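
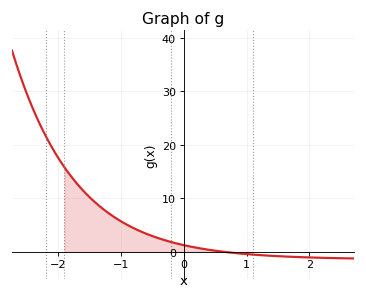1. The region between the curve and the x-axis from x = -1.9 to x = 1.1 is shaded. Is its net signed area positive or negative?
positive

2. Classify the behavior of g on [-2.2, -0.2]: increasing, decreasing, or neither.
decreasing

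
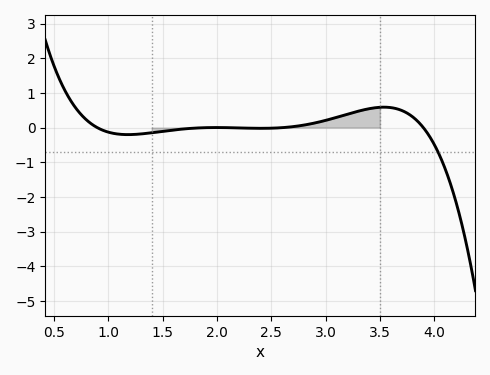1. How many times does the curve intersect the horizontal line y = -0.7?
1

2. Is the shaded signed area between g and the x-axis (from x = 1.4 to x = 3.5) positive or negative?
positive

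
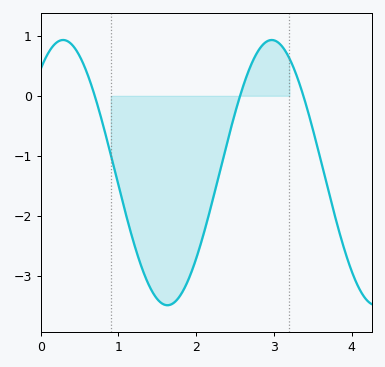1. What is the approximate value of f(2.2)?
-1.8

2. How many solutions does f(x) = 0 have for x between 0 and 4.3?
3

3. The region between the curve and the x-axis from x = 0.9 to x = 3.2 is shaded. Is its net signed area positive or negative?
negative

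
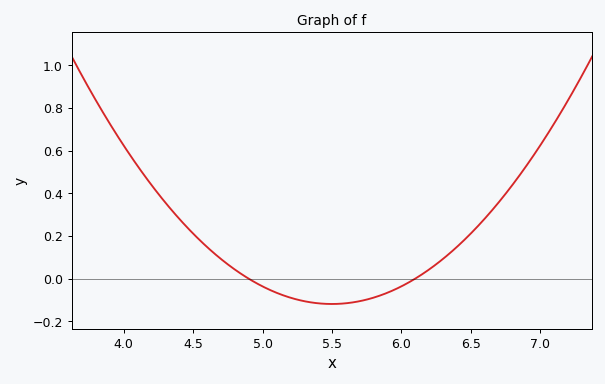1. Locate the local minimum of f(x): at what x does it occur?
5.5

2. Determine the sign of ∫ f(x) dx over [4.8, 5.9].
negative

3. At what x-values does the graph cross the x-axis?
4.9, 6.1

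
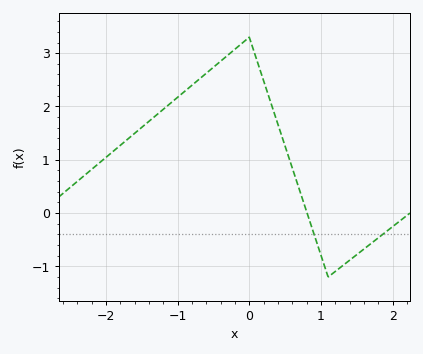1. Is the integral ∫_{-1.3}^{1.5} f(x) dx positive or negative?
positive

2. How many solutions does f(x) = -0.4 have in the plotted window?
2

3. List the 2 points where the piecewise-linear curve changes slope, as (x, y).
(0, 3.3); (1.1, -1.2)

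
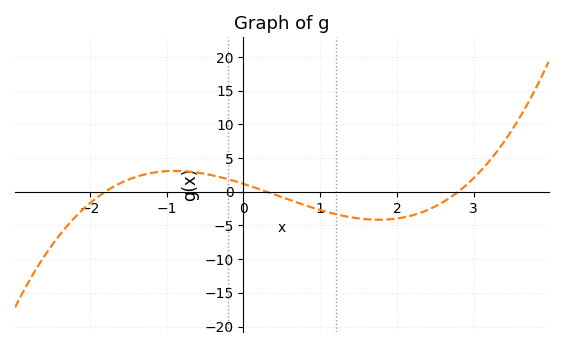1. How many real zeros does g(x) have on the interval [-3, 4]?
3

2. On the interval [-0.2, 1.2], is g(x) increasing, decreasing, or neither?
decreasing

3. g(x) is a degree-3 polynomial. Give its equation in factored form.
y = 0.77(x + 1.8)(x - 0.3)(x - 2.8)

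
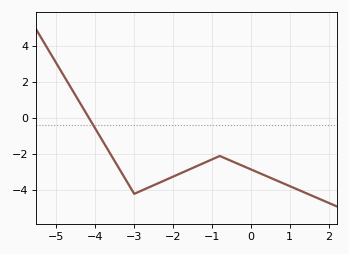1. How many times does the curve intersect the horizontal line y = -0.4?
1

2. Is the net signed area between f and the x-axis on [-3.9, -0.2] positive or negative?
negative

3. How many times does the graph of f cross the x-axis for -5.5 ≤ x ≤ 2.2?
1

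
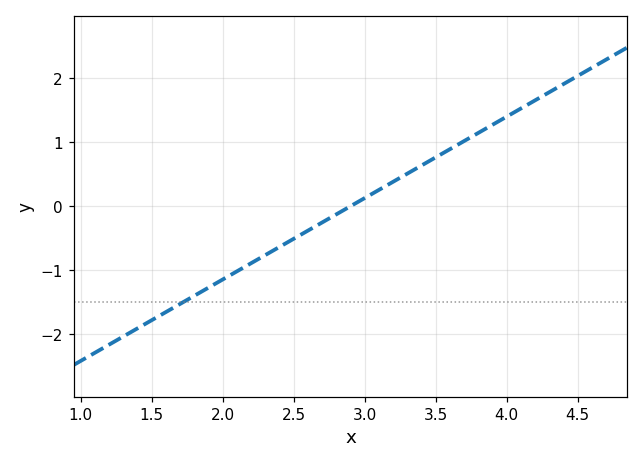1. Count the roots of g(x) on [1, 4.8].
1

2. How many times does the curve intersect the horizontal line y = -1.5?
1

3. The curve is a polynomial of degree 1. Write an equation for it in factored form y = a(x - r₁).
y = 1.27(x - 2.9)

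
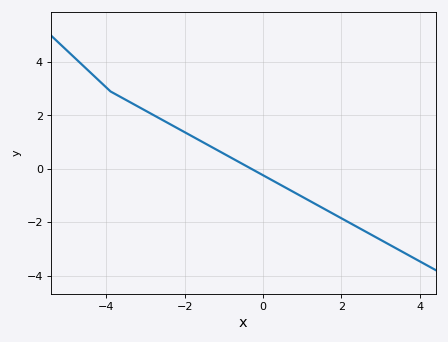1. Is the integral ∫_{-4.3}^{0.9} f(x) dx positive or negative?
positive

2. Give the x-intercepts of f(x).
-0.3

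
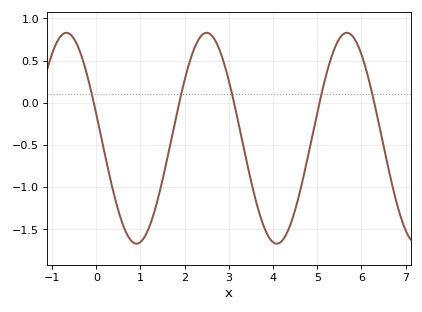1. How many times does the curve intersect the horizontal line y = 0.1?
5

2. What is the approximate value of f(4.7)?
-0.849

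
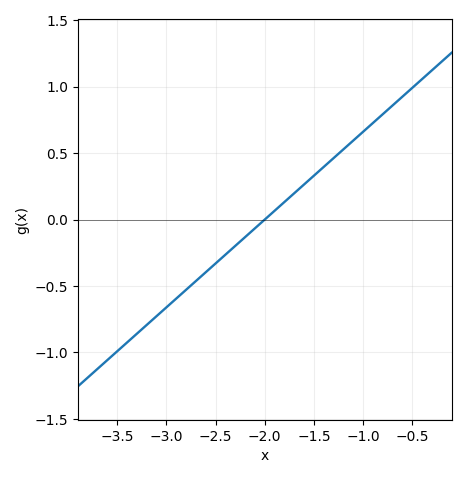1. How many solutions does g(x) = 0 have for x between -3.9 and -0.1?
1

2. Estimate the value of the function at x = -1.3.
0.45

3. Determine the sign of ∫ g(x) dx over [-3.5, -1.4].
negative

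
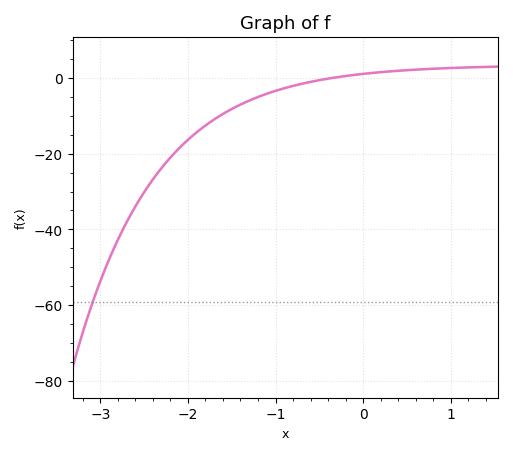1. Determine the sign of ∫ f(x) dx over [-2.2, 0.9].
negative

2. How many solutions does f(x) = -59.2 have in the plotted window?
1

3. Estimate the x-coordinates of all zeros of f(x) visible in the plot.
-0.369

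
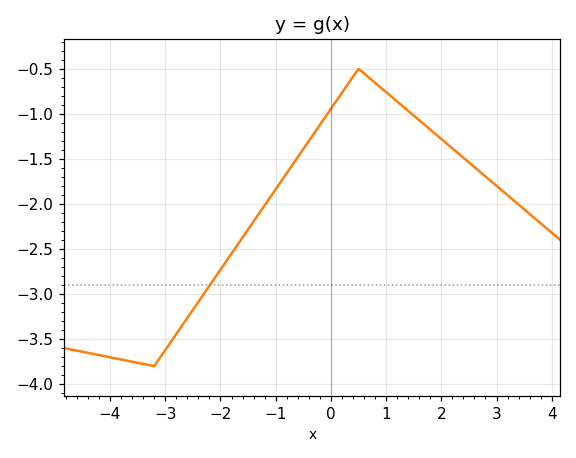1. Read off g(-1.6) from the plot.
-2.35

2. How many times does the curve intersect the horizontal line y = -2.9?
1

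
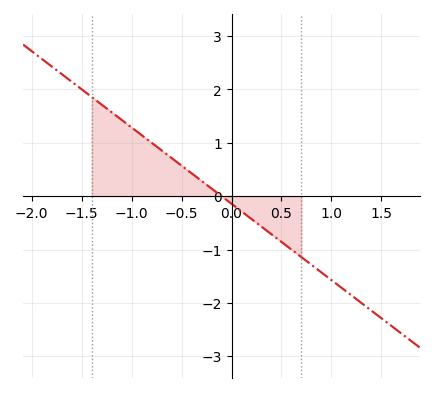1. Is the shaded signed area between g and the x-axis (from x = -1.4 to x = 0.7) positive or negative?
positive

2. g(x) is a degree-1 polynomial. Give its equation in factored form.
y = -1.43(x + 0.1)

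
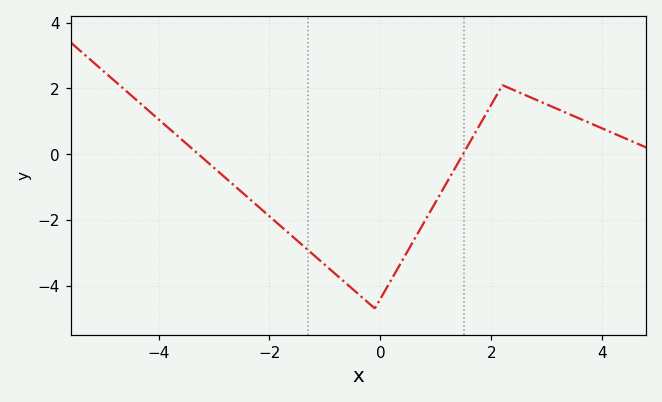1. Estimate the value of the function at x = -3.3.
0.026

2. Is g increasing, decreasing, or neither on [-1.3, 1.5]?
neither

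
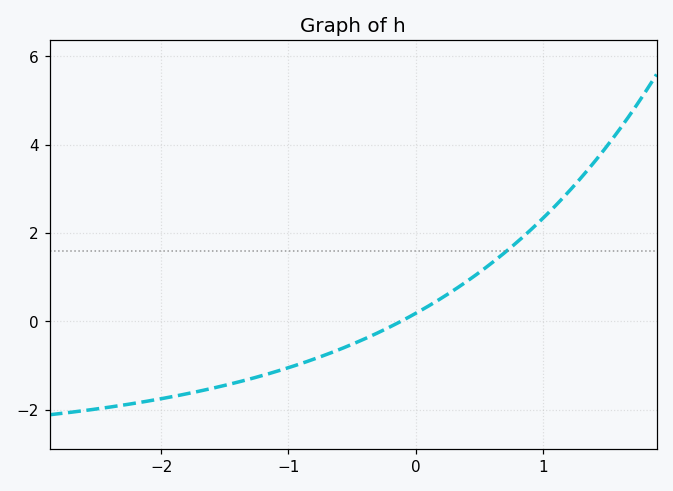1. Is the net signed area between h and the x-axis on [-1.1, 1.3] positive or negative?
positive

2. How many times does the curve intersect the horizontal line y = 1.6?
1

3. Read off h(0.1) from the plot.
0.4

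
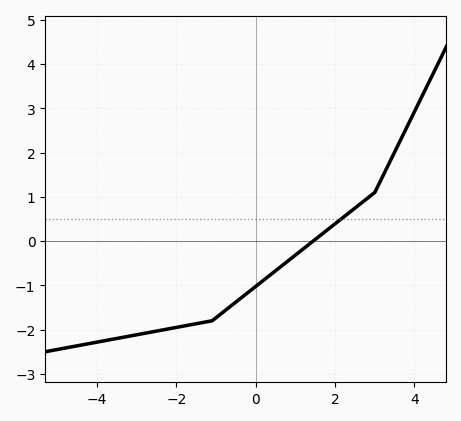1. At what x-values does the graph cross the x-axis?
1.4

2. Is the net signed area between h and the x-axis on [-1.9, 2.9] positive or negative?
negative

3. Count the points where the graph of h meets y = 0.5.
1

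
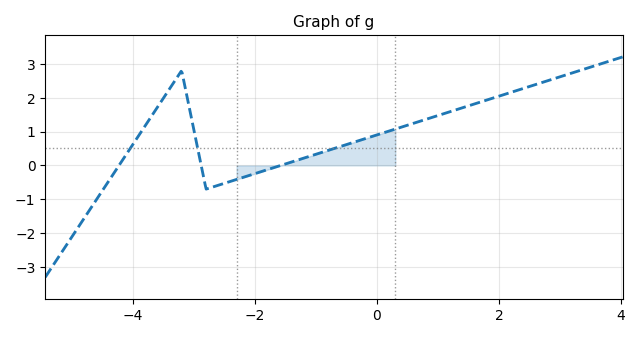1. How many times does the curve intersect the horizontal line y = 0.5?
3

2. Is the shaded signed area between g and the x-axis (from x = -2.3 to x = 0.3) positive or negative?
positive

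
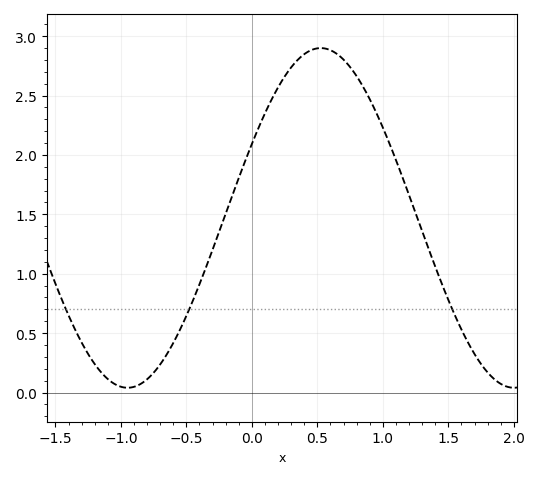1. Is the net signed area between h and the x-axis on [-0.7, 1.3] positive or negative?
positive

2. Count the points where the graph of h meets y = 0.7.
3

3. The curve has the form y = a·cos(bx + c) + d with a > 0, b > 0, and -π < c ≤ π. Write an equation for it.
y = 1.43cos(2.13x - 1.12) + 1.47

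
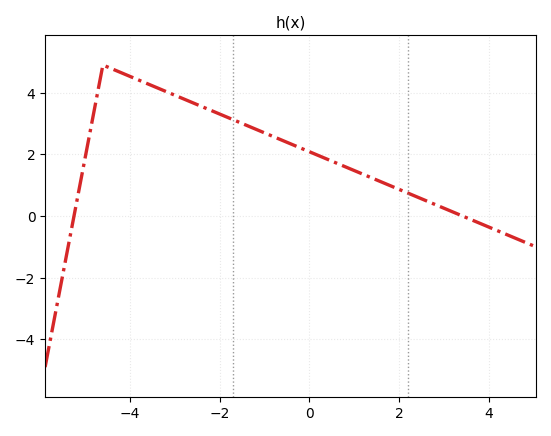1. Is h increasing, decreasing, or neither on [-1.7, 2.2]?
decreasing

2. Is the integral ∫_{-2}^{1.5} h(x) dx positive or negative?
positive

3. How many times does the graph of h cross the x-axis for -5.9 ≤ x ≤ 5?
2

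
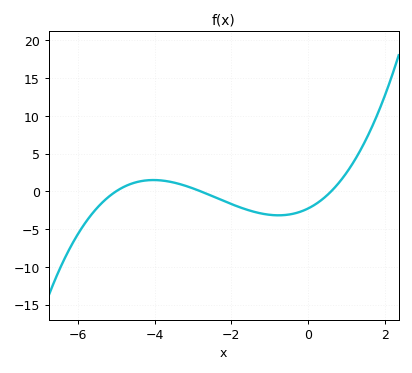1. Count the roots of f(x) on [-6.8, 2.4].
3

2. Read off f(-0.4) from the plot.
-2.98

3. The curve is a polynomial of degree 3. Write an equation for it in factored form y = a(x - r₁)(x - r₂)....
y = 0.27(x + 5)(x + 2.8)(x - 0.6)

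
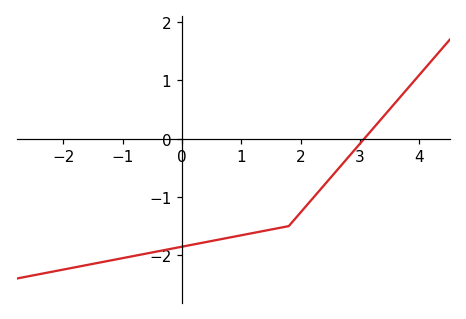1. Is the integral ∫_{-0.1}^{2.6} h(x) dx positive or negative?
negative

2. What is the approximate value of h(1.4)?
-1.58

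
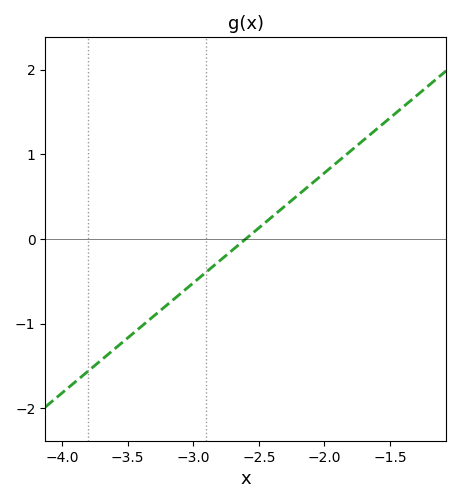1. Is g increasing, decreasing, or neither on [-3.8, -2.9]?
increasing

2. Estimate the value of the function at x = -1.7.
1.17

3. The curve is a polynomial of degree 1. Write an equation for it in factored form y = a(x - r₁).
y = 1.3(x + 2.6)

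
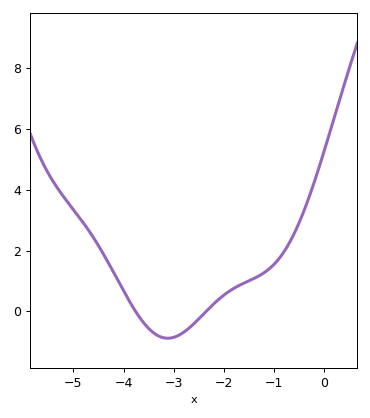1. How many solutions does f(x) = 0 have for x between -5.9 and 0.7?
2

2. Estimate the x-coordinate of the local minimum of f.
-3.1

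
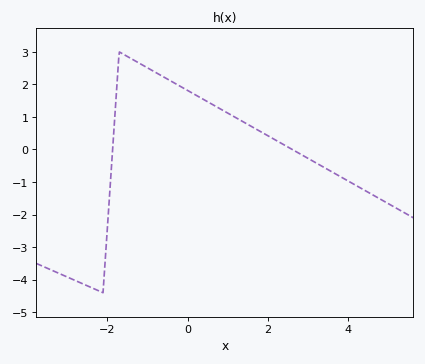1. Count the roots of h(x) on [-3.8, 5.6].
2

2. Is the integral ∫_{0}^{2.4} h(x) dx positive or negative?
positive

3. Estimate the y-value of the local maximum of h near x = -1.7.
3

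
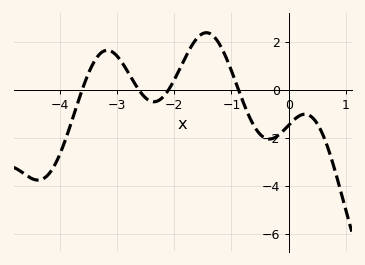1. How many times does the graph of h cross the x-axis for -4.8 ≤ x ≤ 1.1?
4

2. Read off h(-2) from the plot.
0.4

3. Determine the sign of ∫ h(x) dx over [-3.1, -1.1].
positive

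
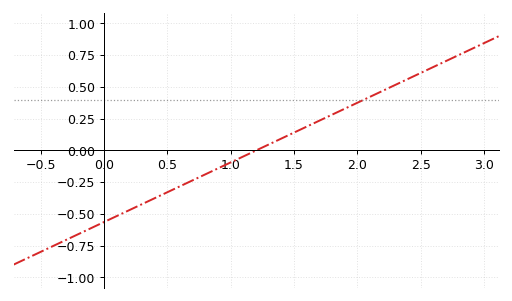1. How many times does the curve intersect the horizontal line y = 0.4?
1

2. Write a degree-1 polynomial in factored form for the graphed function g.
y = 0.47(x - 1.2)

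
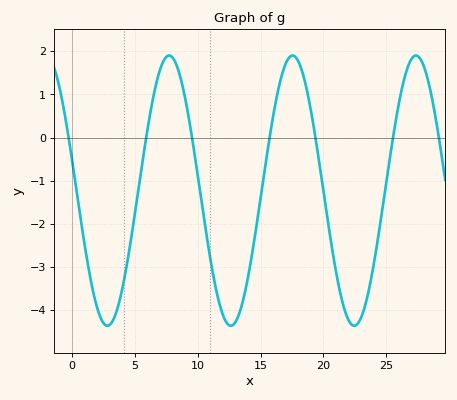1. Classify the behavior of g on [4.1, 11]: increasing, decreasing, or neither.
neither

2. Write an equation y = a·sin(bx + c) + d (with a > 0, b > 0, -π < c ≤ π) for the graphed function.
y = 3.13sin(0.64x + 2.91) - 1.23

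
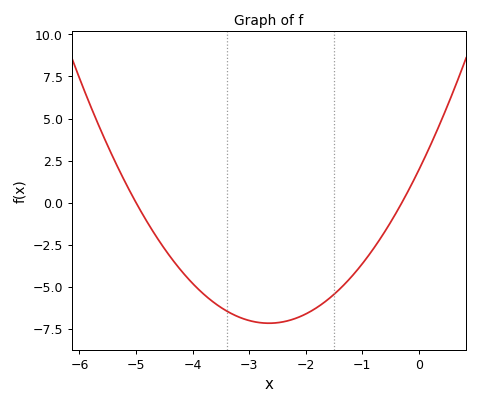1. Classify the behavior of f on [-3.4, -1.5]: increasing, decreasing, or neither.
neither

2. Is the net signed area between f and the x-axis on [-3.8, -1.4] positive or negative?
negative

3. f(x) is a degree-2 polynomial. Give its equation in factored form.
y = 1.3(x + 5)(x + 0.3)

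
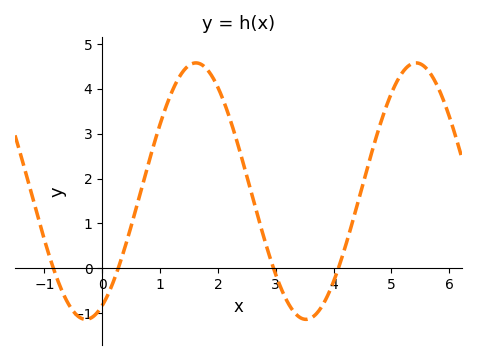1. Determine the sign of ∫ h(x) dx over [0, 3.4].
positive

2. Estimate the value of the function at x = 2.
4.03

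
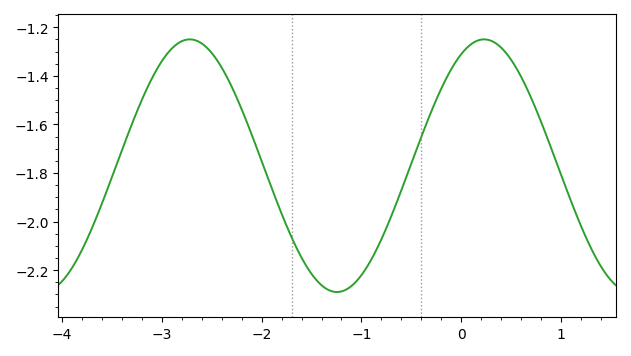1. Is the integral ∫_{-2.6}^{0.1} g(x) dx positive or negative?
negative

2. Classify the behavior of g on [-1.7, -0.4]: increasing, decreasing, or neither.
neither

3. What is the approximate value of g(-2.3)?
-1.44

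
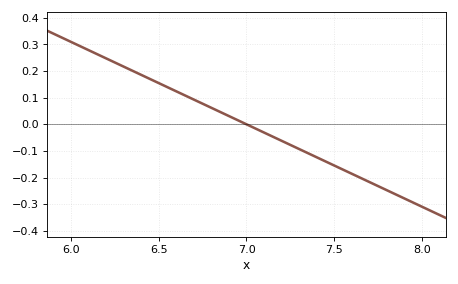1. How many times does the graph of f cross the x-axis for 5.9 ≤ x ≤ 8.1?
1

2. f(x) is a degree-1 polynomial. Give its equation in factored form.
y = -0.31(x - 7)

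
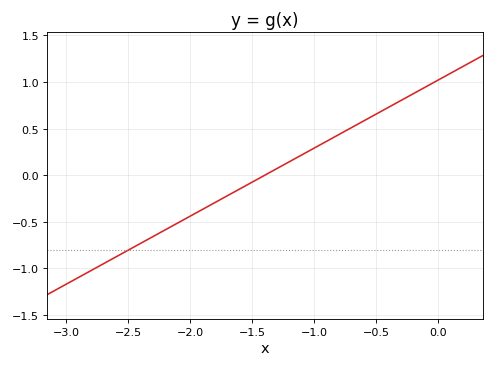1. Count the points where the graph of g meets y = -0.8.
1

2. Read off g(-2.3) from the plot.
-0.657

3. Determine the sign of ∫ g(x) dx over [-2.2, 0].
positive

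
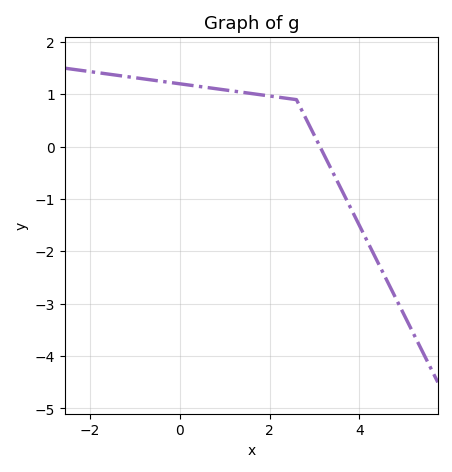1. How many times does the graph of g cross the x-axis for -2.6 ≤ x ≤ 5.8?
1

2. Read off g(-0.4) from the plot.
1.2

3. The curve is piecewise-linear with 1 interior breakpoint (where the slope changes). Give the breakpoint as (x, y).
(2.6, 0.9)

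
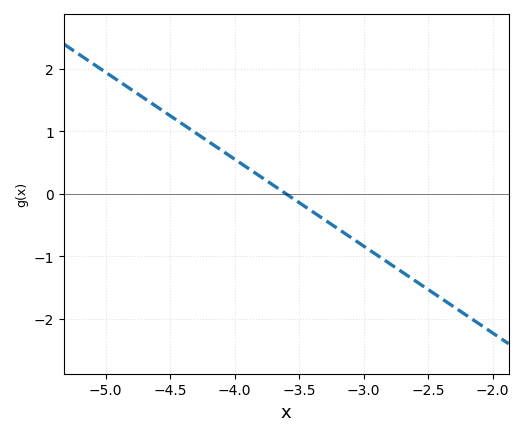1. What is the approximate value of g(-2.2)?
-1.9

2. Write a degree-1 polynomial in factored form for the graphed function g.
y = -1.39(x + 3.6)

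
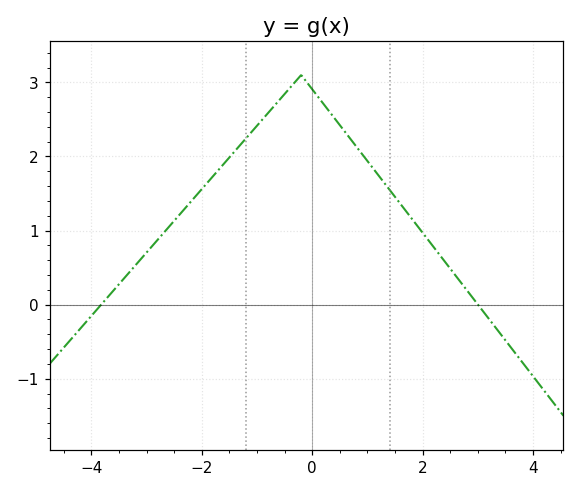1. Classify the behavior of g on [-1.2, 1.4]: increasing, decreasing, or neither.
neither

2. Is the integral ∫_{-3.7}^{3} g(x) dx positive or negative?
positive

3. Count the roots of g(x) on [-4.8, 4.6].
2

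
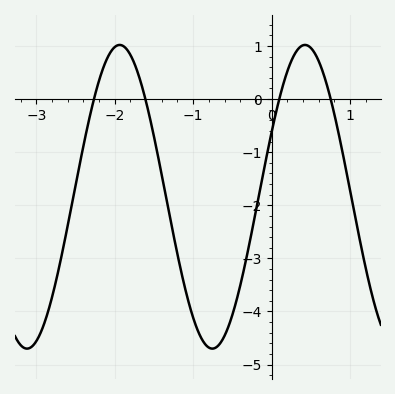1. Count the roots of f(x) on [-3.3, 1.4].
4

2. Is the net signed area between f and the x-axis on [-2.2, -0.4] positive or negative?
negative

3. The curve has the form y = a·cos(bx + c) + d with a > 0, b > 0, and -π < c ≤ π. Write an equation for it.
y = 2.86cos(2.7x - 1.1) - 1.84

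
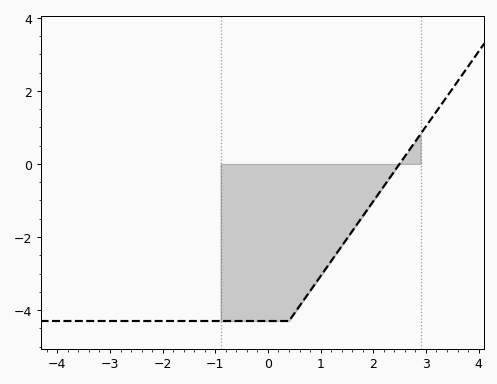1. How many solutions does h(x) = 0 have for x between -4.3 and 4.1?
1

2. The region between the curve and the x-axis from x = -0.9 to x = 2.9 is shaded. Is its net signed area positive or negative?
negative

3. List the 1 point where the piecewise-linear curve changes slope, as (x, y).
(0.4, -4.3)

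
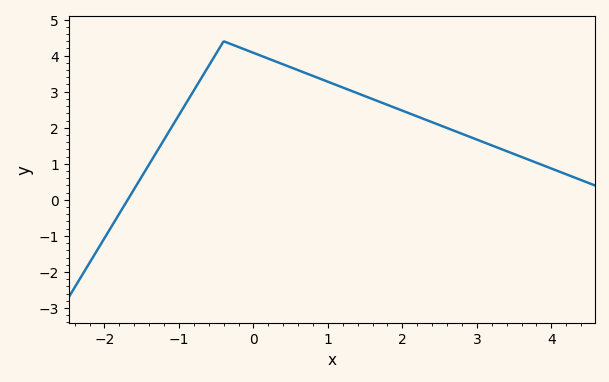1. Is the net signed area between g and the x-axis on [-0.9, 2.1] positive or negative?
positive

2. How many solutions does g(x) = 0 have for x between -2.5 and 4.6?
1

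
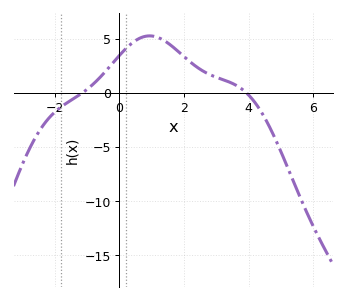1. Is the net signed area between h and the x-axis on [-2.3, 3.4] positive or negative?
positive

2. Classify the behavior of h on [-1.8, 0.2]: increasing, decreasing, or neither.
increasing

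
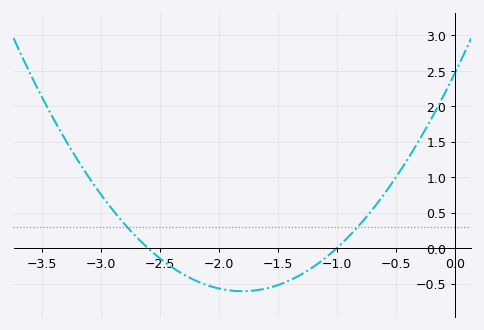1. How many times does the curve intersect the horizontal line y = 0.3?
2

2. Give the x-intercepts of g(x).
-2.6, -1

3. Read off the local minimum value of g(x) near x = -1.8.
-0.6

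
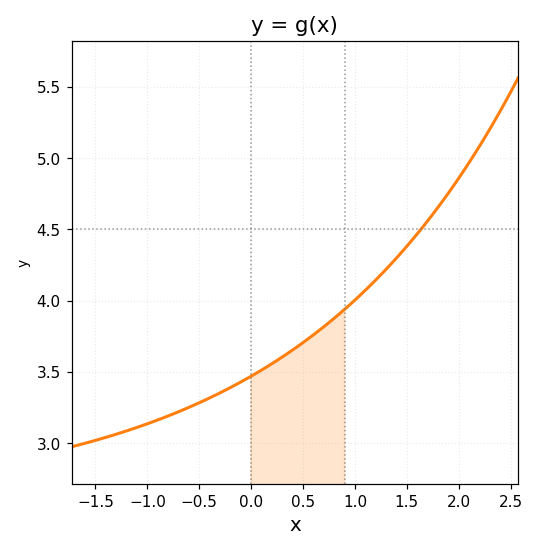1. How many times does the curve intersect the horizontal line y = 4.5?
1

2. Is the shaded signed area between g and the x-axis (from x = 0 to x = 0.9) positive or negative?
positive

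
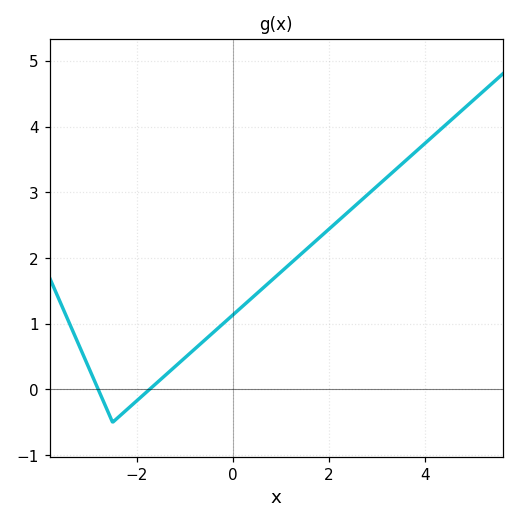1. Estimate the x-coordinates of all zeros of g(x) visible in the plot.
-2.8, -1.8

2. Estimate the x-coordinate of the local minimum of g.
-2.6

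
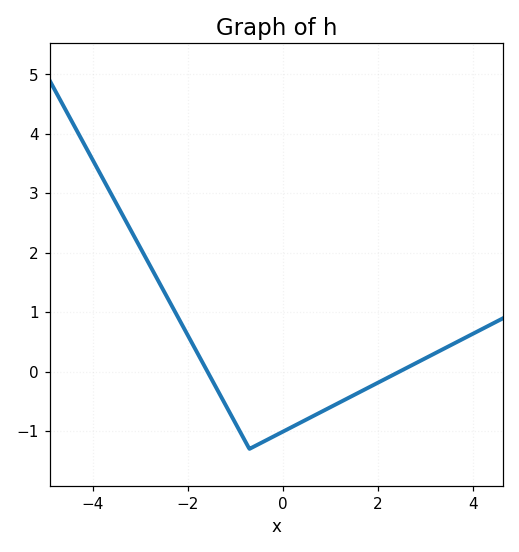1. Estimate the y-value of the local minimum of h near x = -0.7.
-1.3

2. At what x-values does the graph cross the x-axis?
-1.6, 2.4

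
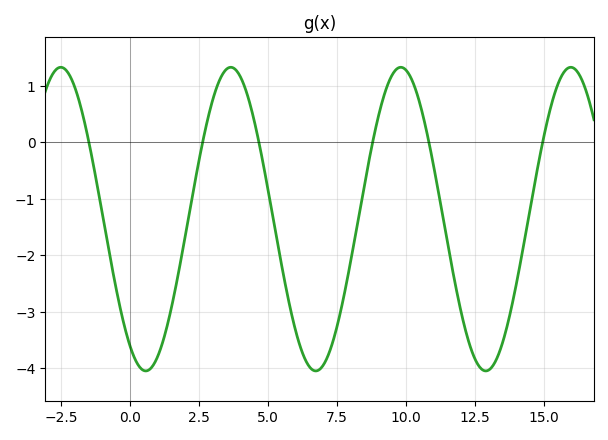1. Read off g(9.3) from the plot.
0.964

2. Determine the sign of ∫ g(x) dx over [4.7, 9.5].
negative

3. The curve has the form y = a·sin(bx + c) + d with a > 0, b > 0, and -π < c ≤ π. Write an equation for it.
y = 2.69sin(1.02x - 2.16) - 1.36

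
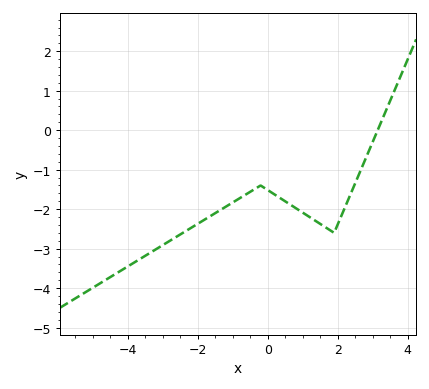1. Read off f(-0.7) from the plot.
-1.7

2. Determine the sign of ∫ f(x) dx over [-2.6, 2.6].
negative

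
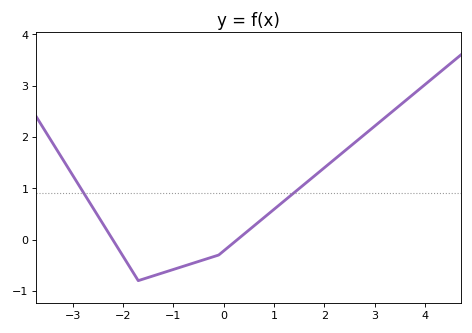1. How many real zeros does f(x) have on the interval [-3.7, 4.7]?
2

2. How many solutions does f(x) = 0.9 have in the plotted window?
2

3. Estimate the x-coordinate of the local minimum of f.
-1.7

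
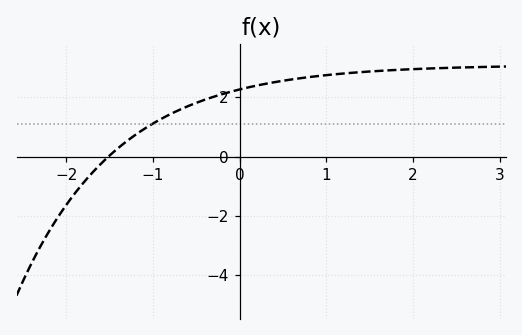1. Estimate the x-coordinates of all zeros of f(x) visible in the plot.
-1.51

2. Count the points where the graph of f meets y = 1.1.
1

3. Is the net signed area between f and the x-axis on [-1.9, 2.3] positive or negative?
positive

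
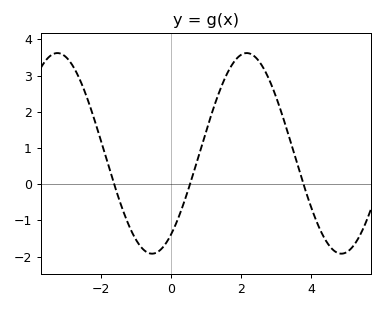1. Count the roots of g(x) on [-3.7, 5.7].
3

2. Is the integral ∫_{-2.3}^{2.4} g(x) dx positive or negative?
positive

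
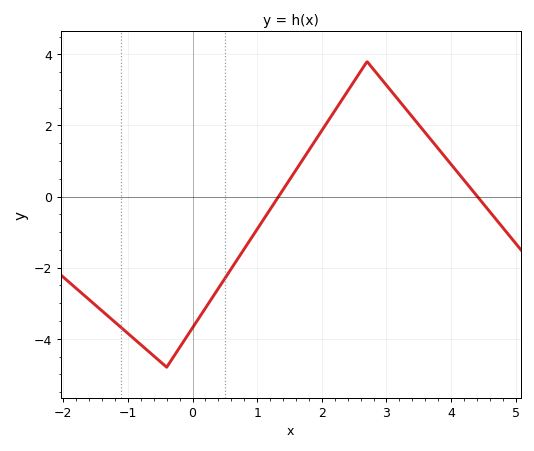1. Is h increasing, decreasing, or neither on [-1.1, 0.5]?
neither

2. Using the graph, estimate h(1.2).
-0.361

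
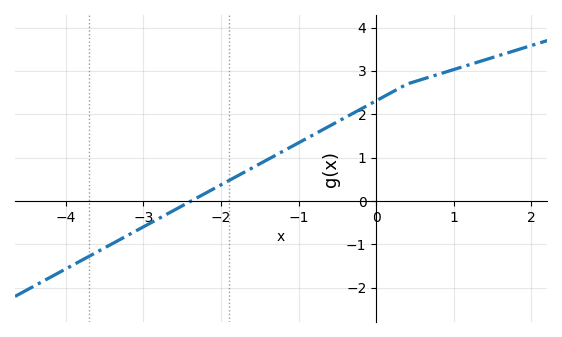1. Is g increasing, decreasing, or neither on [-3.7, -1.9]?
increasing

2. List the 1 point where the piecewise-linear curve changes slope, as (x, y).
(0.4, 2.7)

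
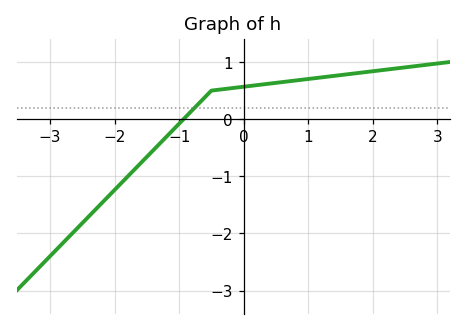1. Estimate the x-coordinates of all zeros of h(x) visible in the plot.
-0.931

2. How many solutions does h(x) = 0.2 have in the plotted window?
1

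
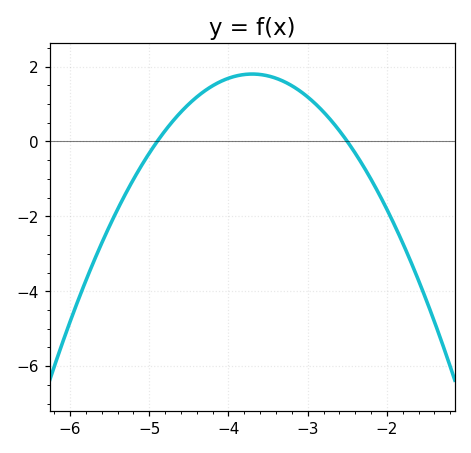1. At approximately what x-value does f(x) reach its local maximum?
-3.7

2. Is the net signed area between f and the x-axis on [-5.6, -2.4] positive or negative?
positive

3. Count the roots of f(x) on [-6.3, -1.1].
2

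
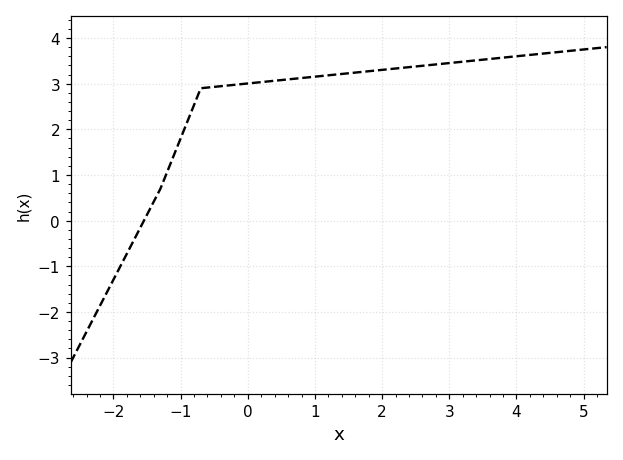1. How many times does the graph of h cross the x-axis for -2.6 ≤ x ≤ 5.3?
1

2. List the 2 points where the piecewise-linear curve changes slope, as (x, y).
(-1.3, 0.7); (-0.7, 2.9)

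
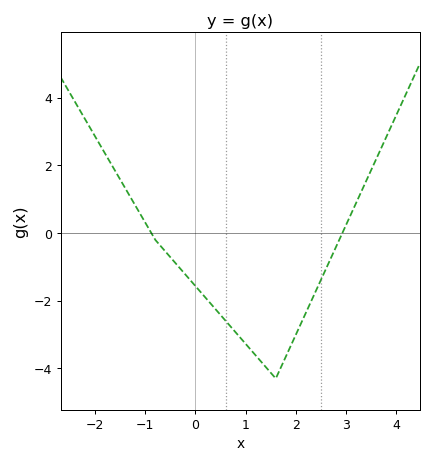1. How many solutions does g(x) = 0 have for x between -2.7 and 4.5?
2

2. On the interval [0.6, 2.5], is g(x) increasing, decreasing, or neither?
neither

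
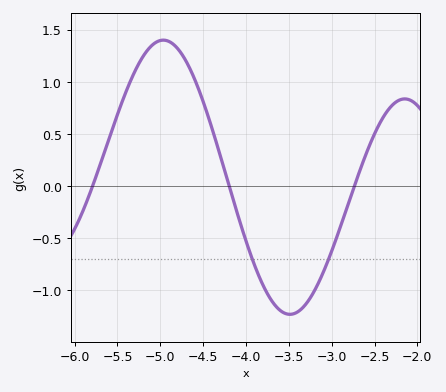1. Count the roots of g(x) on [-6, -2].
3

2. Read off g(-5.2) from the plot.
1.25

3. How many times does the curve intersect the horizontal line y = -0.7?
2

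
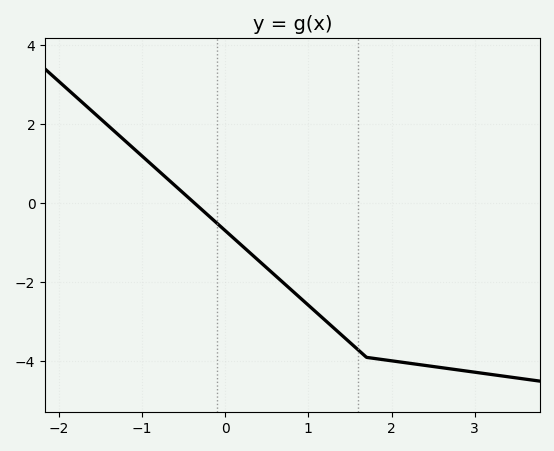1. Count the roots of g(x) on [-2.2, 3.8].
1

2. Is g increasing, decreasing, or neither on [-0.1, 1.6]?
decreasing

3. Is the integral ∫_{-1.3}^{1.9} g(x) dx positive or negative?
negative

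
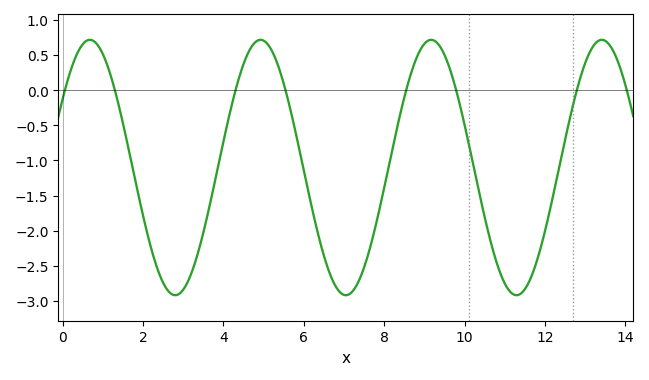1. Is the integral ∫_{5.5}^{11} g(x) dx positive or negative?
negative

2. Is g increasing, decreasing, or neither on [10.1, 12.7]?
neither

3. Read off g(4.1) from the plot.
-0.469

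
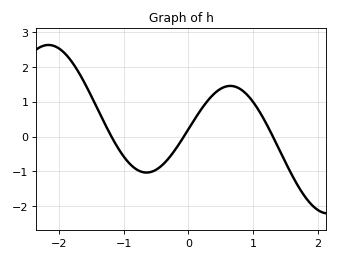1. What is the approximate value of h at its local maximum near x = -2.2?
2.64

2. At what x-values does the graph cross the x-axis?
-1.19, -0.07, 1.3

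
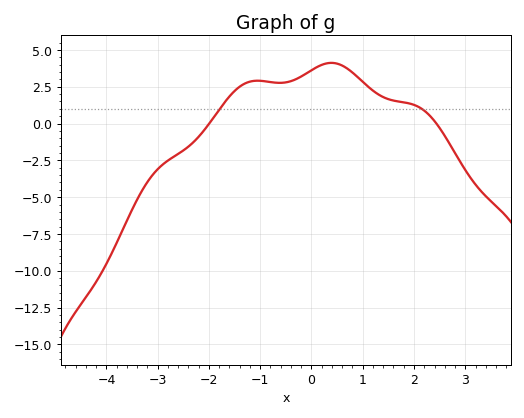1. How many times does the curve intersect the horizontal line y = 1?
2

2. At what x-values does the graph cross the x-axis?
-1.99, 2.44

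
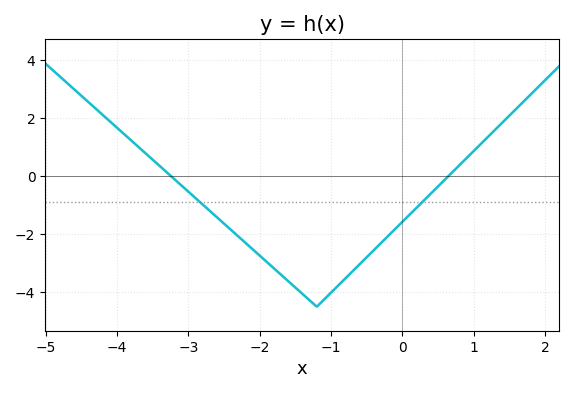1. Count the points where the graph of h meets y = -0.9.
2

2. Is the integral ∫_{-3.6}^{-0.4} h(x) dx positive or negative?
negative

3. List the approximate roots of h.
-3.2, 0.6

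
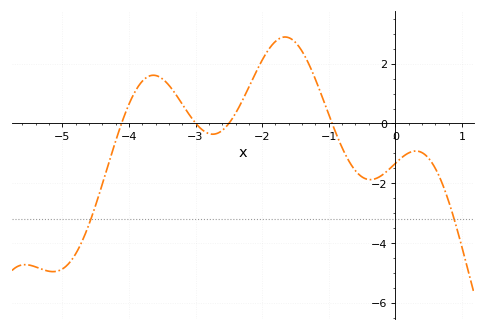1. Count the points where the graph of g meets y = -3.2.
2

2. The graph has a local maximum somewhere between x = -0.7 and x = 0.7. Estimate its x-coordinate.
0.3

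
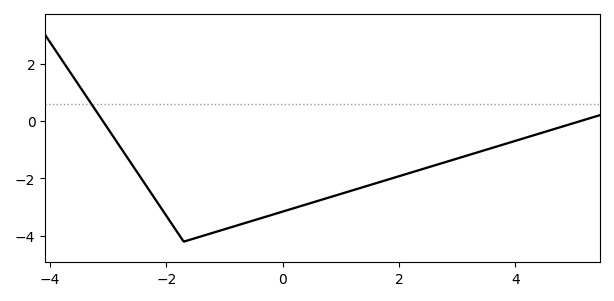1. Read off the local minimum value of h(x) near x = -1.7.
-4.2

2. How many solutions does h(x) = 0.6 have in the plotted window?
1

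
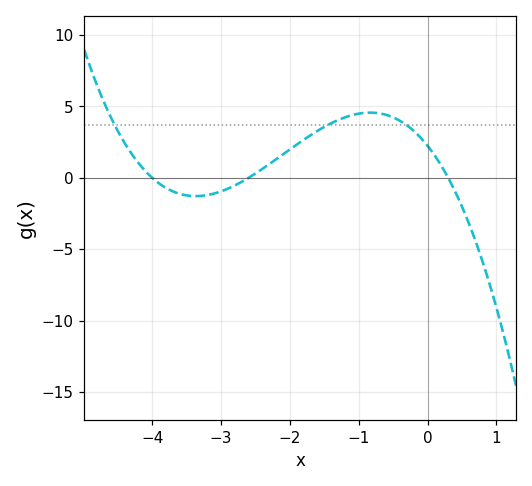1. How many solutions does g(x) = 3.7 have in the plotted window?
3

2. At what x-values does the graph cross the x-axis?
-4, -2.6, 0.3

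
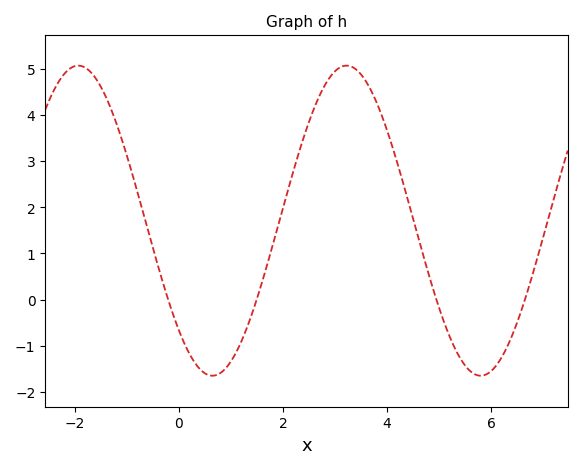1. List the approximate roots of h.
-0.2, 1.4, 5, 6.6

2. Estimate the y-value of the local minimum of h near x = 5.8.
-1.6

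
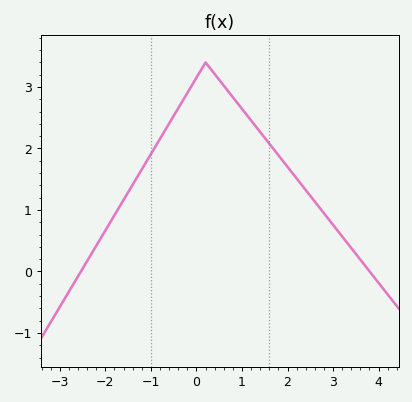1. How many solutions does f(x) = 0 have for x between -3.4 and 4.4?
2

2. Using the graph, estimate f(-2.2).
0.4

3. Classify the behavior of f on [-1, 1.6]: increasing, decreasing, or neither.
neither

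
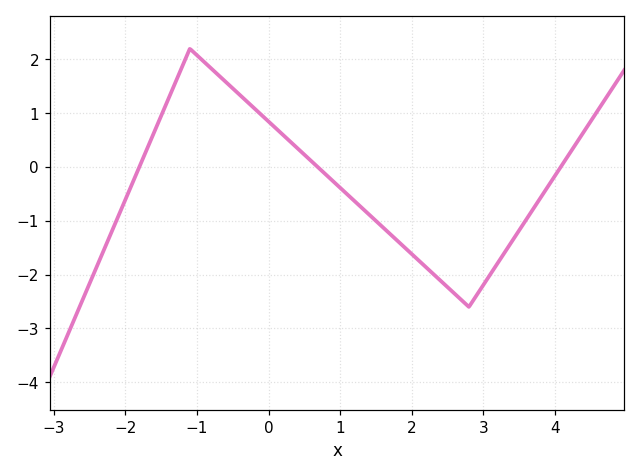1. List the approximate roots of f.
-1.8, 0.6, 4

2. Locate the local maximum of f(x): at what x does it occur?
-1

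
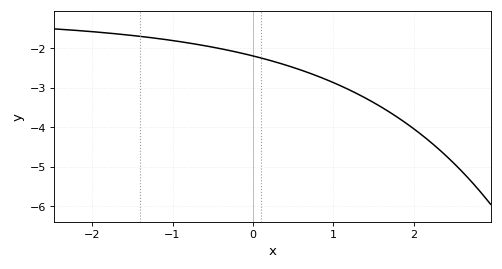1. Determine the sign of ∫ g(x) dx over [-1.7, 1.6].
negative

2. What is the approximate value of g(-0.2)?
-2.1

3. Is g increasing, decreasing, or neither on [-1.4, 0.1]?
decreasing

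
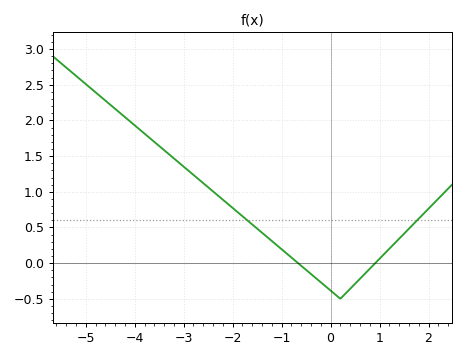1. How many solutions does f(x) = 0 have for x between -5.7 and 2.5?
2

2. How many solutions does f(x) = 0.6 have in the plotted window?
2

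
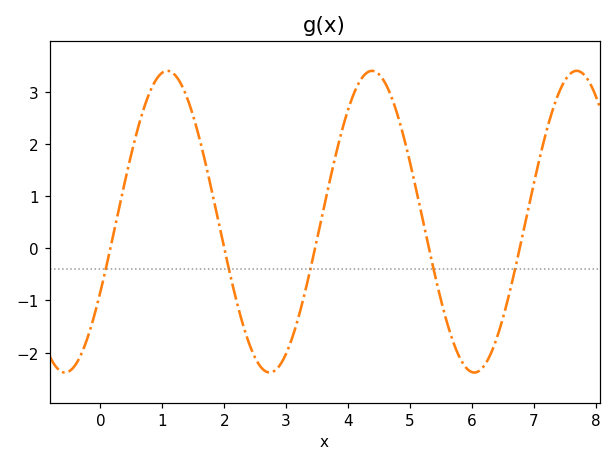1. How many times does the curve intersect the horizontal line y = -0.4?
5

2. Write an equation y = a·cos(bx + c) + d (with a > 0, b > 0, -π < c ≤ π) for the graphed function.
y = 2.89cos(1.9x - 2.05) + 0.51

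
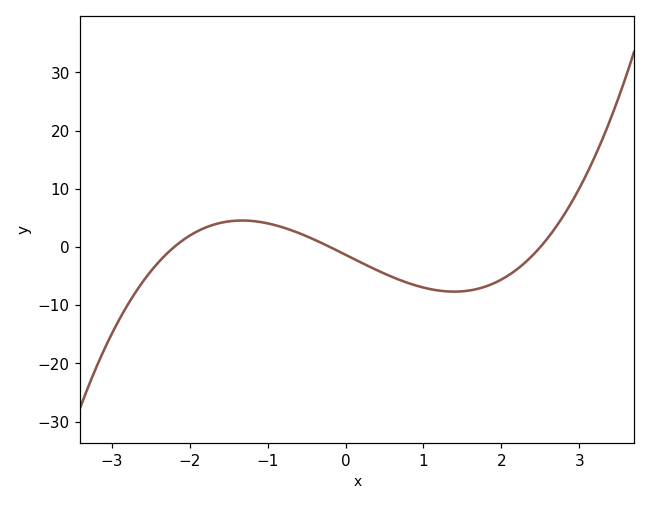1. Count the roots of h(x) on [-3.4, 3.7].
3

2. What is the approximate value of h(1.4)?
-7.67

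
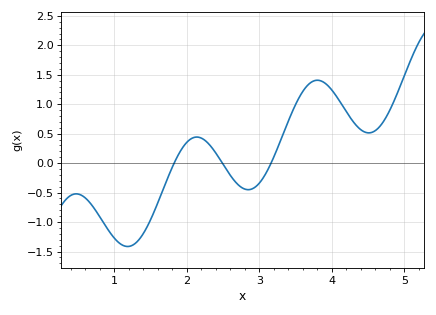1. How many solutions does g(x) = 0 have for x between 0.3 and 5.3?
3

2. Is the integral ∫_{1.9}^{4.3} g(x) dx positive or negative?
positive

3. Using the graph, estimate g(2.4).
0.15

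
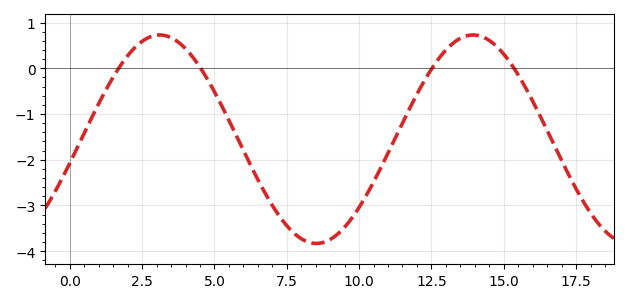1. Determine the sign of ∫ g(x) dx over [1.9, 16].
negative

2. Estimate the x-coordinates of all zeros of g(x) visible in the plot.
1.5, 4.5, 12.5, 15.5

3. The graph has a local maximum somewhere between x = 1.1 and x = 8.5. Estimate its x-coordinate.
3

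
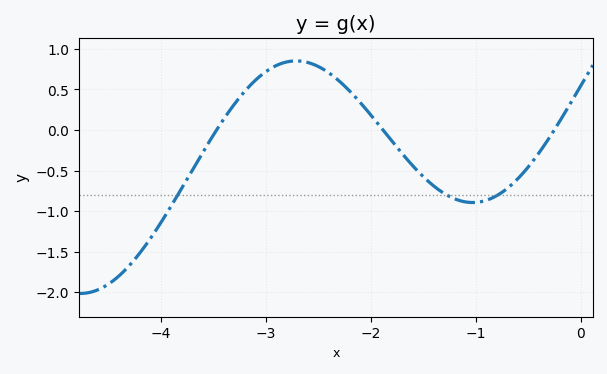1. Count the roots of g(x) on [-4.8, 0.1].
3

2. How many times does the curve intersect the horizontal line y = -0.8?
3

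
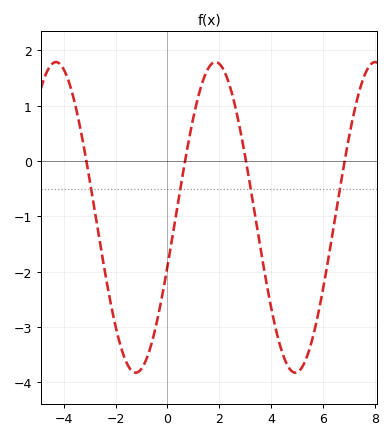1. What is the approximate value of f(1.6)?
1.7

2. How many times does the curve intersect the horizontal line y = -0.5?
4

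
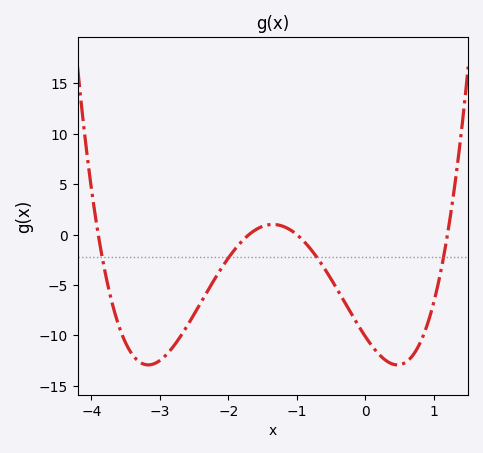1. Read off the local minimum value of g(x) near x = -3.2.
-12.9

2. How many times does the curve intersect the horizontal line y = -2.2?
4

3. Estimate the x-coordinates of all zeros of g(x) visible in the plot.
-3.9, -1.7, -1, 1.2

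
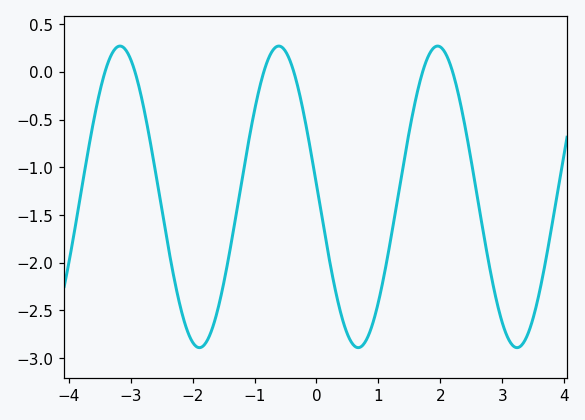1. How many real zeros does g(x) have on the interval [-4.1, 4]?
6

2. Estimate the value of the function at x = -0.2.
-0.45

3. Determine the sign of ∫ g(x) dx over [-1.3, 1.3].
negative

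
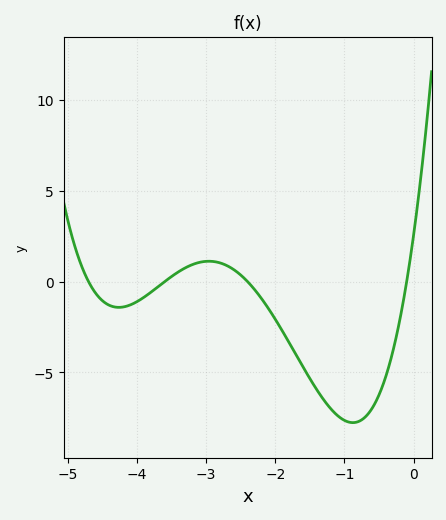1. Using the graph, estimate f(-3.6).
0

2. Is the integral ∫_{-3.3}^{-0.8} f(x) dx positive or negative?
negative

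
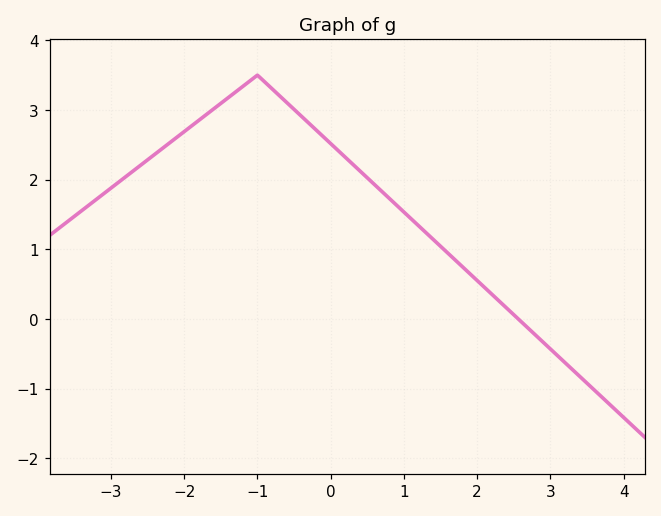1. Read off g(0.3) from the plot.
2.22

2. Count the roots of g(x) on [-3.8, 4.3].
1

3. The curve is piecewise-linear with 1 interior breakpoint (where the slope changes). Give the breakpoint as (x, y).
(-1, 3.5)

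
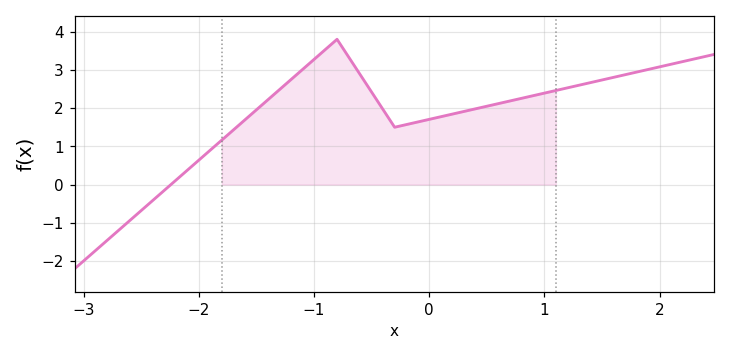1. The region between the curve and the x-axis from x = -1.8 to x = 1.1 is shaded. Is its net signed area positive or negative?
positive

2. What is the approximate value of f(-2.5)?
-0.7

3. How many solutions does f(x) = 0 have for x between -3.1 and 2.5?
1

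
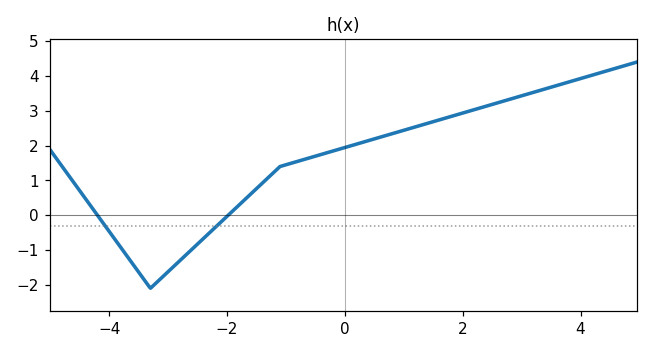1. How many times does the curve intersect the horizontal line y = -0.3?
2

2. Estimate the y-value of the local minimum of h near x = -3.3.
-2.1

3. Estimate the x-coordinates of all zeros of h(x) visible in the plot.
-4.2, -1.98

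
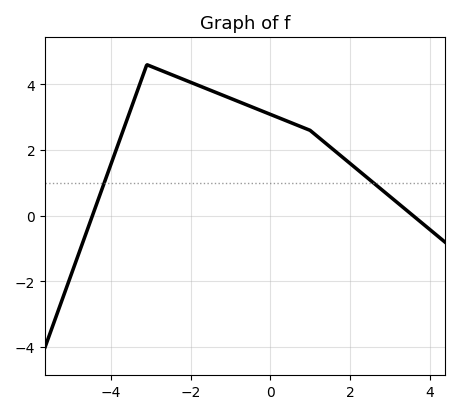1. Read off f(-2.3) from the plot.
4.2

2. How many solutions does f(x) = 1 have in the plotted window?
2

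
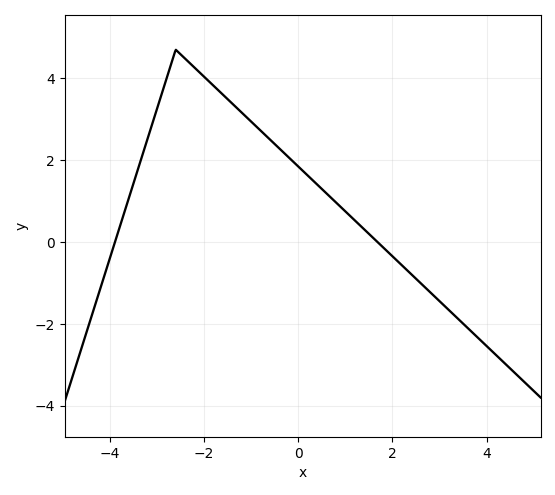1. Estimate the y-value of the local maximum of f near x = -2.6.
4.7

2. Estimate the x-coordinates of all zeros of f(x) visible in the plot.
-3.89, 1.68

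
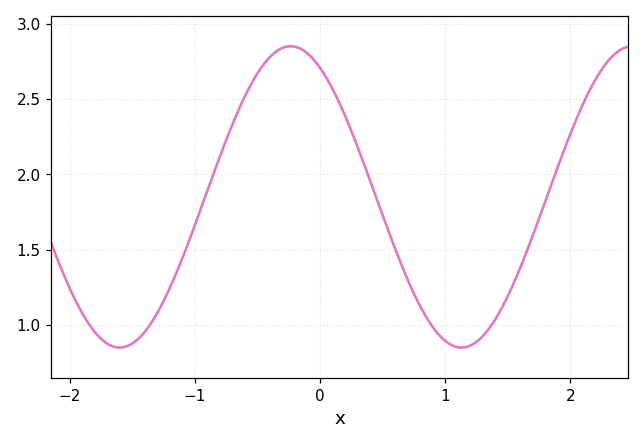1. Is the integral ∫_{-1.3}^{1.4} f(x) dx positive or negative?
positive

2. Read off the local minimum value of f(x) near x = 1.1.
0.85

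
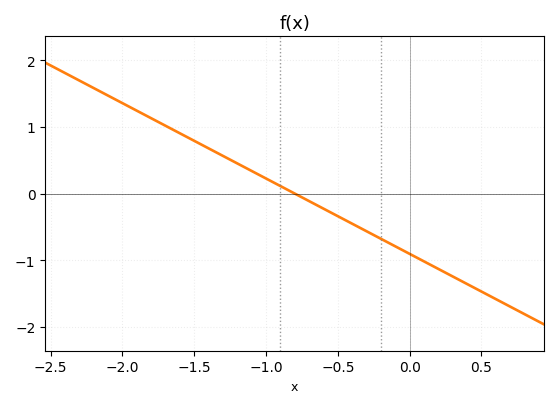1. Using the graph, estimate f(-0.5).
-0.339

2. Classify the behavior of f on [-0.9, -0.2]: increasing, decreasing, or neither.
decreasing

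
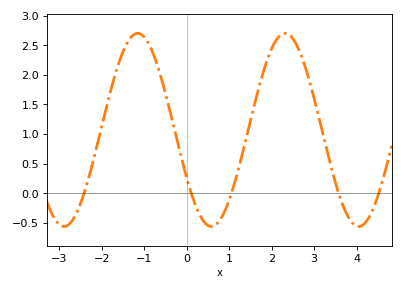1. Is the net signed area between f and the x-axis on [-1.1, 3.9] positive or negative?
positive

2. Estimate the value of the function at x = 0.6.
-0.559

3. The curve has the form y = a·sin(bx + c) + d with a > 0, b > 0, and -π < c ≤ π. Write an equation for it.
y = 1.63sin(1.81x - 2.62) + 1.07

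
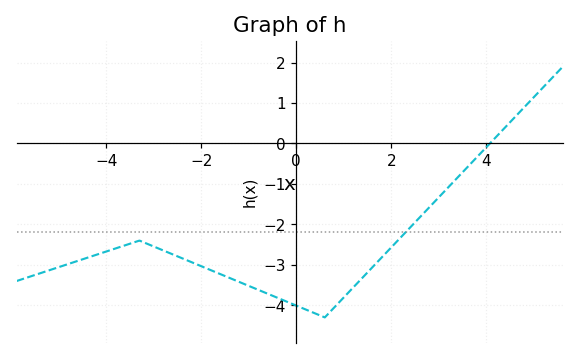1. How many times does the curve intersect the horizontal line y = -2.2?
1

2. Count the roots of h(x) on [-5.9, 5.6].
1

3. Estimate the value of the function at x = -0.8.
-3.62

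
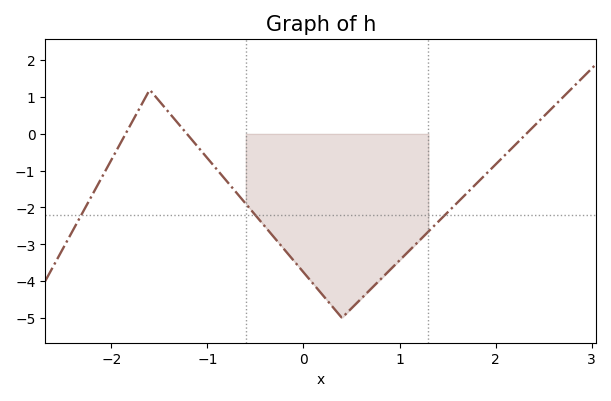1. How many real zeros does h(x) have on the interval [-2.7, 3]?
3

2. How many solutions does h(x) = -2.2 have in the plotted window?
3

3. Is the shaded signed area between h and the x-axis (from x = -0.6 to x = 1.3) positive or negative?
negative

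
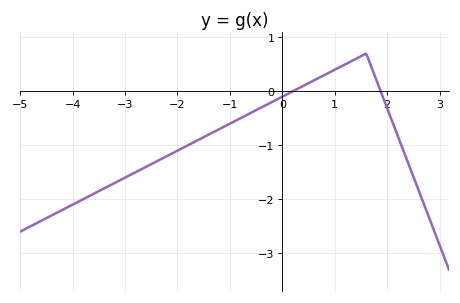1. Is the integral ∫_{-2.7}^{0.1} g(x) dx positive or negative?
negative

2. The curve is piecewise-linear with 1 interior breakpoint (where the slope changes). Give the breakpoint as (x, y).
(1.6, 0.7)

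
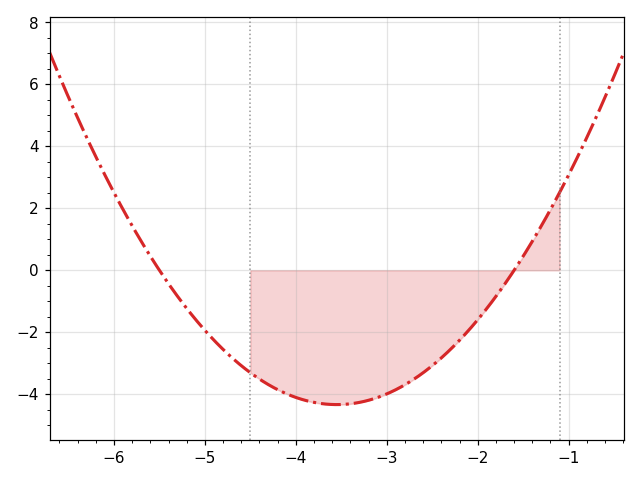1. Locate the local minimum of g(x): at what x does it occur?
-3.55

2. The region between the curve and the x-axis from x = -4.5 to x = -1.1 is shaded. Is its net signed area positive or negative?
negative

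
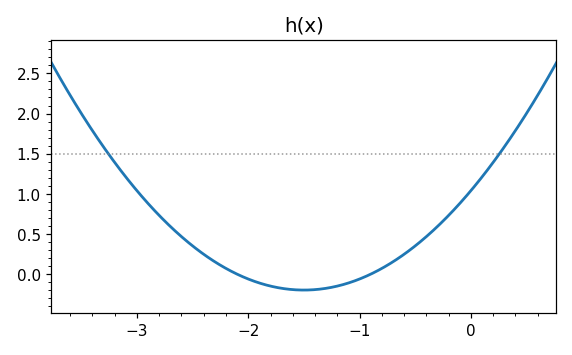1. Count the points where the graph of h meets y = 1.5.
2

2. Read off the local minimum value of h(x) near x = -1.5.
-0.2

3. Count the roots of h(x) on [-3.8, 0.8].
2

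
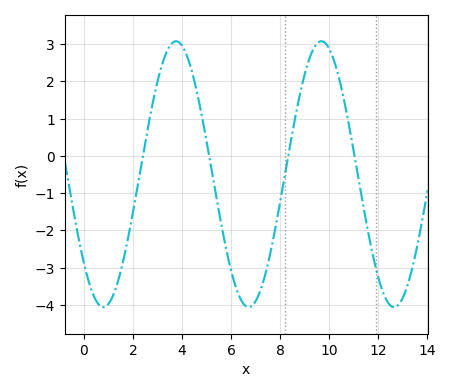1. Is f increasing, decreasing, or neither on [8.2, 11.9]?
neither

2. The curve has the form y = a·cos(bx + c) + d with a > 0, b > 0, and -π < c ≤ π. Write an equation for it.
y = 3.57cos(1.06x + 2.3) - 0.49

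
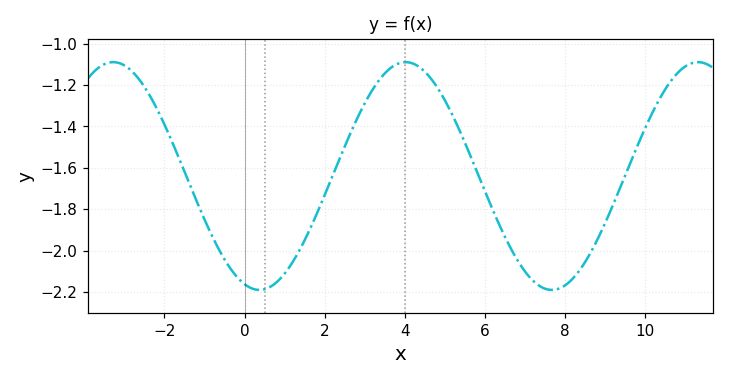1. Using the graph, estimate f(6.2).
-1.8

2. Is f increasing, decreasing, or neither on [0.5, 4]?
increasing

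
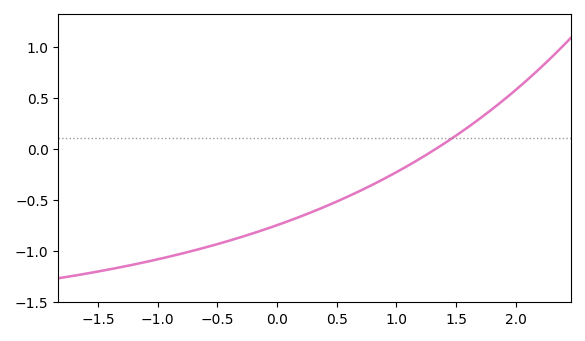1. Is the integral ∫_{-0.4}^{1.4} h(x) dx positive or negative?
negative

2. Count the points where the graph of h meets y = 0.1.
1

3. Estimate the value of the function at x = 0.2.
-0.65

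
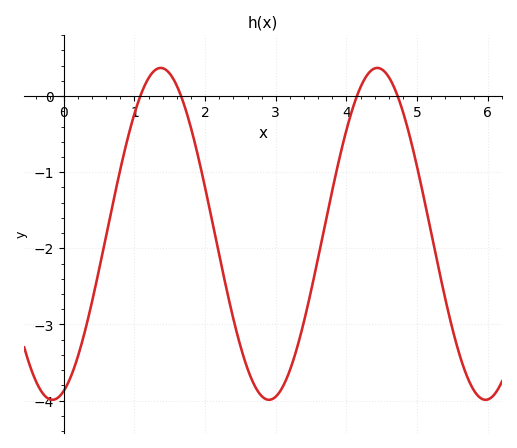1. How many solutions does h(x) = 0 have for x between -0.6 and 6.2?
4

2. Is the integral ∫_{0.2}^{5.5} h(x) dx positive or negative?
negative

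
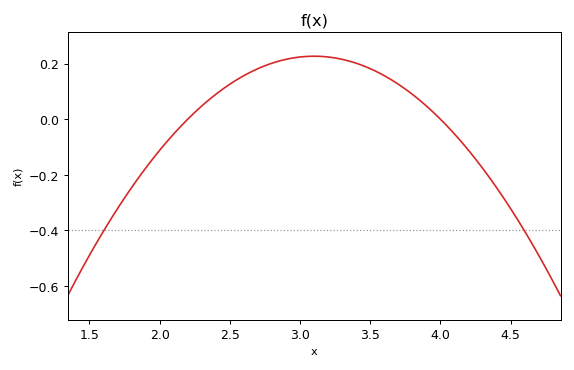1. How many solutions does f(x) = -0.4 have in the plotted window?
2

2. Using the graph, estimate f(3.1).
0.227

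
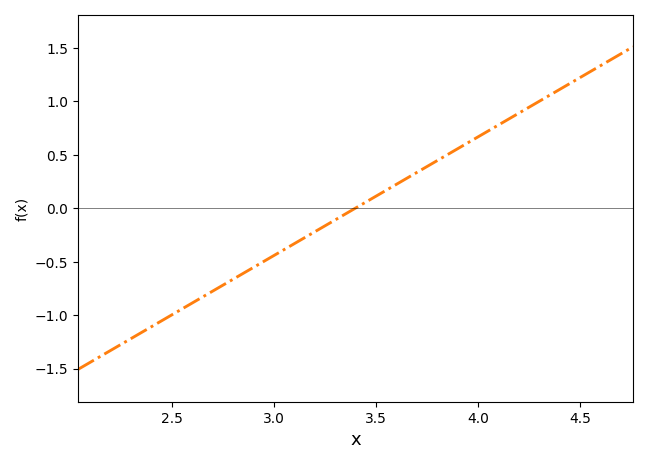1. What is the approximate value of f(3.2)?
-0.2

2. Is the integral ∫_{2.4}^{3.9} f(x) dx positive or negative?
negative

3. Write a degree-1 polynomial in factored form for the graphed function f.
y = 1.11(x - 3.4)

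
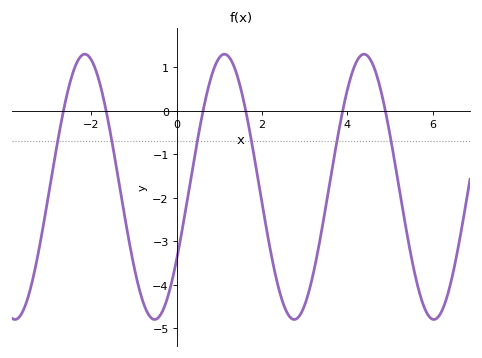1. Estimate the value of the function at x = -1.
-3.6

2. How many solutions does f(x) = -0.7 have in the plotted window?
6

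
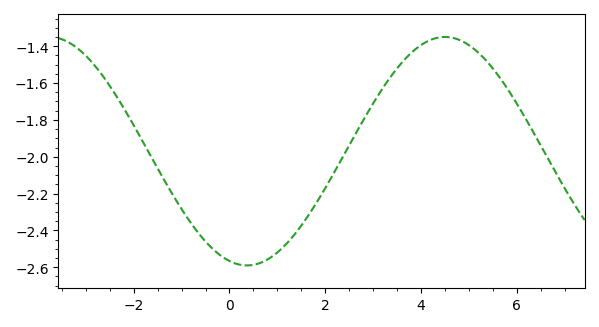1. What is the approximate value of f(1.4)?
-2.4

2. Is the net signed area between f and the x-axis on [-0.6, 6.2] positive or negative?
negative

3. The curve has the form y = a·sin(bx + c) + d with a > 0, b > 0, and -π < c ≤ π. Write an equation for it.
y = 0.62sin(0.76x - 1.9) - 1.97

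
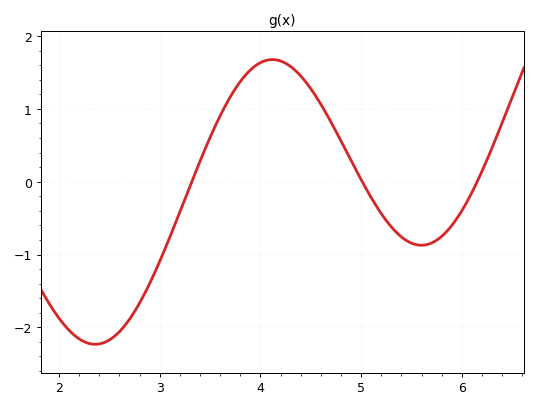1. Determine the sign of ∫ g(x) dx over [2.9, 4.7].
positive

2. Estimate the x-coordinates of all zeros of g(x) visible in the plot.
3.3, 5, 6.2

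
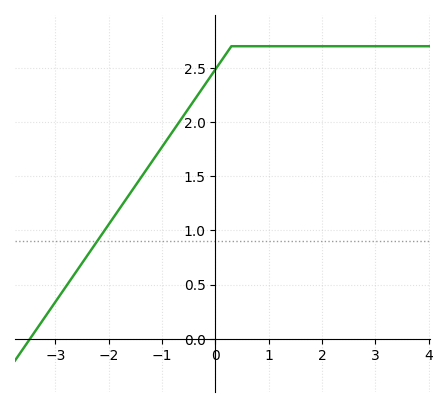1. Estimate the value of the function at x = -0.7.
2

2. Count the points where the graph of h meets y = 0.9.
1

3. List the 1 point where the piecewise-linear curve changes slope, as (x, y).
(0.3, 2.7)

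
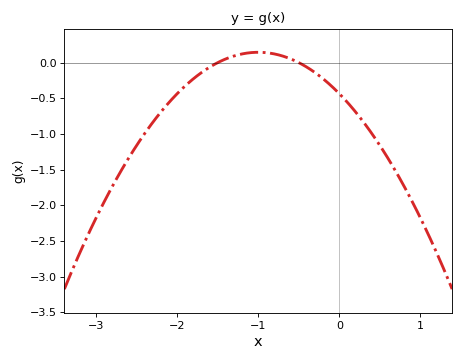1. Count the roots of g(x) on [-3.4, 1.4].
2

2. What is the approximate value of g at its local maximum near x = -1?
0.15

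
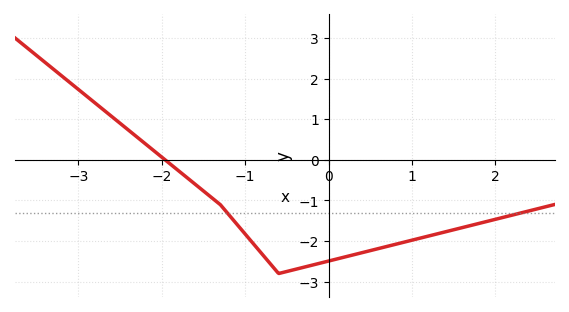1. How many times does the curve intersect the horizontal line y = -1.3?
2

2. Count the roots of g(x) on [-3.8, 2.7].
1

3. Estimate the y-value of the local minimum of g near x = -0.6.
-2.8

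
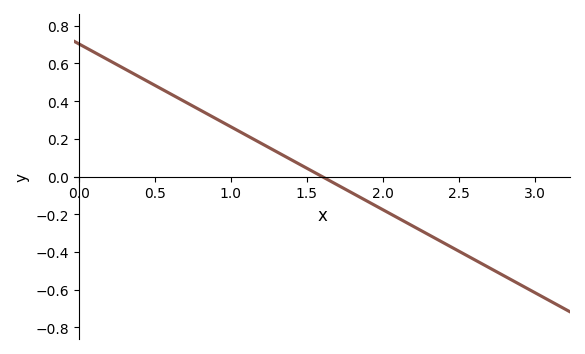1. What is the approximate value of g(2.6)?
-0.44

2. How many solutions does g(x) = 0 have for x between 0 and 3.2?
1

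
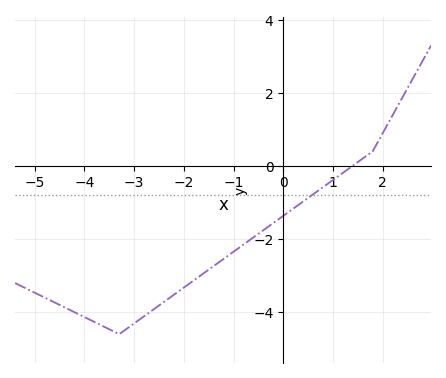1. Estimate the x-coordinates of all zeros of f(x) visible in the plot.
1.4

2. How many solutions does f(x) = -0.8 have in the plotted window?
1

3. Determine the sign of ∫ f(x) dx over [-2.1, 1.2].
negative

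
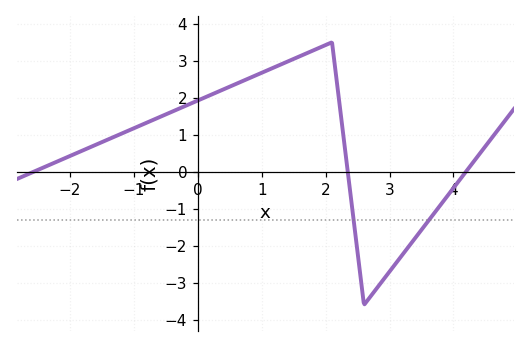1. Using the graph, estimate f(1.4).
3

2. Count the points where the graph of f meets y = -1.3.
2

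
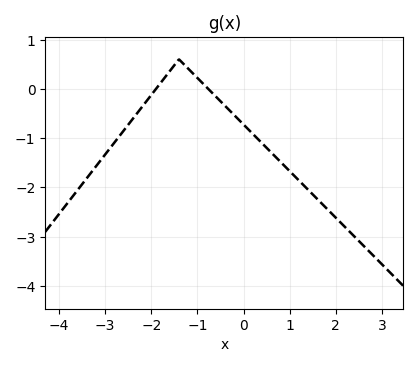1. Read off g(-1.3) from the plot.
0.506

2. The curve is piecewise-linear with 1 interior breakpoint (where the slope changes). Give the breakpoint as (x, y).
(-1.4, 0.6)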